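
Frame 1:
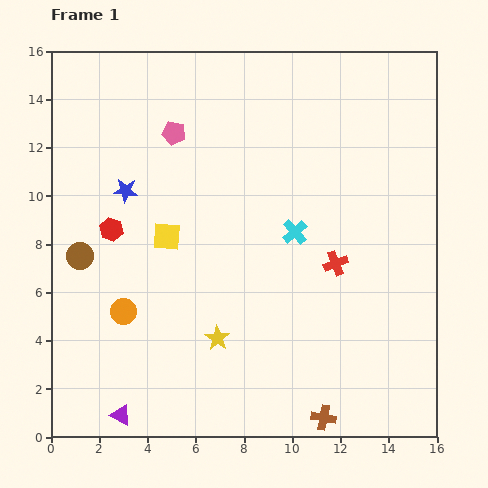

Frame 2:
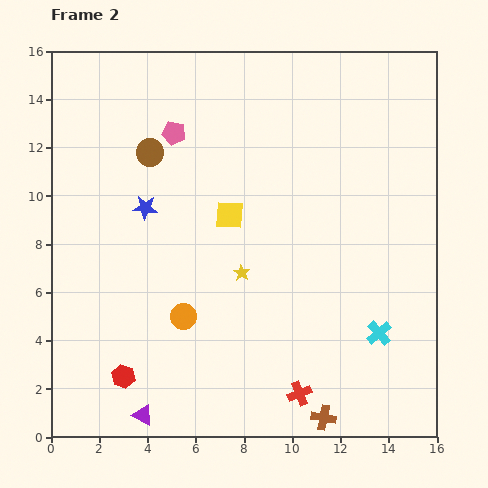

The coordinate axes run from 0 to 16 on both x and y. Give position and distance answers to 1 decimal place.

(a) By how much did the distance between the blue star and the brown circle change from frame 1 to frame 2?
-1.0

Distance in frame 1: 3.3. Distance in frame 2: 2.3.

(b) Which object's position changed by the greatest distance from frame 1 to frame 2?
the red hexagon

(moved 6.1; next 5.6)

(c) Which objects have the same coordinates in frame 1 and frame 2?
the pink pentagon, the brown cross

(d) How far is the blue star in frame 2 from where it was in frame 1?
1.1

The blue star moved from (3.1, 10.2) to (3.9, 9.5), a distance of √(0.8² + 0.7²) ≈ 1.1.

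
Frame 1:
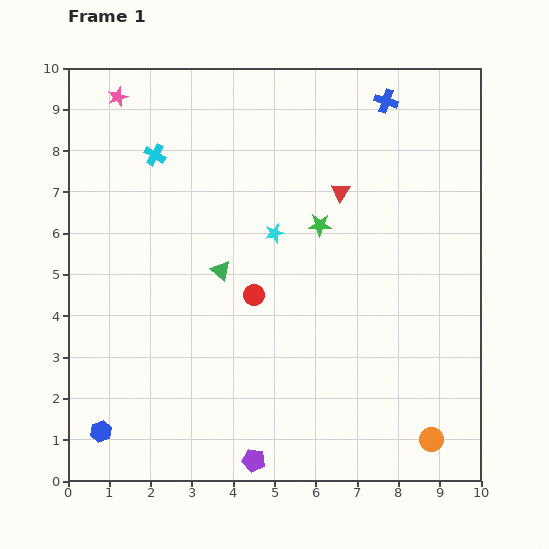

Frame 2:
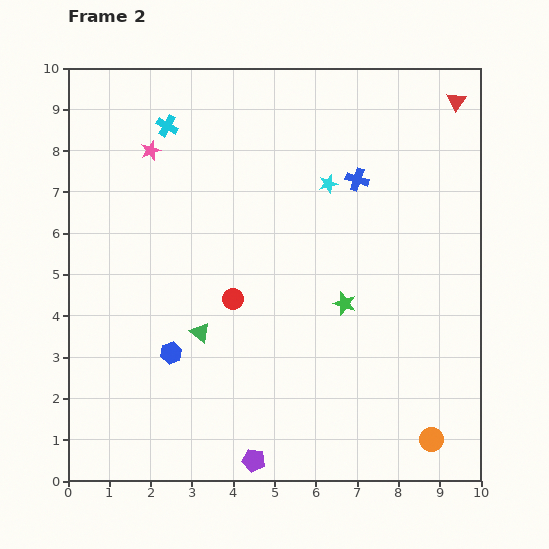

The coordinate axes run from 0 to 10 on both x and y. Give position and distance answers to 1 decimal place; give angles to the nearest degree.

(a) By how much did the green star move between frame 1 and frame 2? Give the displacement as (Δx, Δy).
(0.6, -1.9)

The green star was at (6.1, 6.2) in frame 1 and (6.7, 4.3) in frame 2.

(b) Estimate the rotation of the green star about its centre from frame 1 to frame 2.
17° clockwise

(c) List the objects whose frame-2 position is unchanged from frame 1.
the purple pentagon, the orange circle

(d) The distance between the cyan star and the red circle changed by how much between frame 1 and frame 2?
+2.0

Distance in frame 1: 1.6. Distance in frame 2: 3.6.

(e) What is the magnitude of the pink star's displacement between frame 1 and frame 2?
1.5

The pink star moved from (1.2, 9.3) to (2.0, 8.0), a distance of √(0.8² + 1.3²) ≈ 1.5.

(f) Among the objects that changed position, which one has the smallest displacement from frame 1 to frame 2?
the red circle

(moved 0.5)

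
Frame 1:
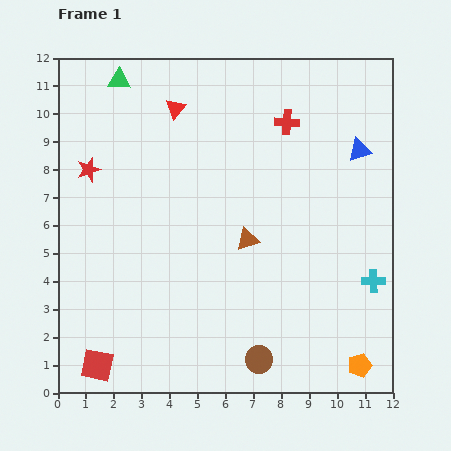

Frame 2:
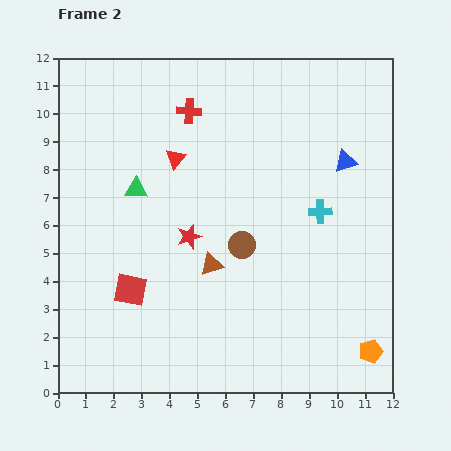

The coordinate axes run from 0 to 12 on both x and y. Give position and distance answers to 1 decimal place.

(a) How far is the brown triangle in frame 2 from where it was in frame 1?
1.6

The brown triangle moved from (6.8, 5.5) to (5.5, 4.6), a distance of √(1.3² + 0.9²) ≈ 1.6.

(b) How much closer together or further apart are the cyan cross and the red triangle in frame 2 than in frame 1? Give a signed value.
-3.9

Distance in frame 1: 9.4. Distance in frame 2: 5.5.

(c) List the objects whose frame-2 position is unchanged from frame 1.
none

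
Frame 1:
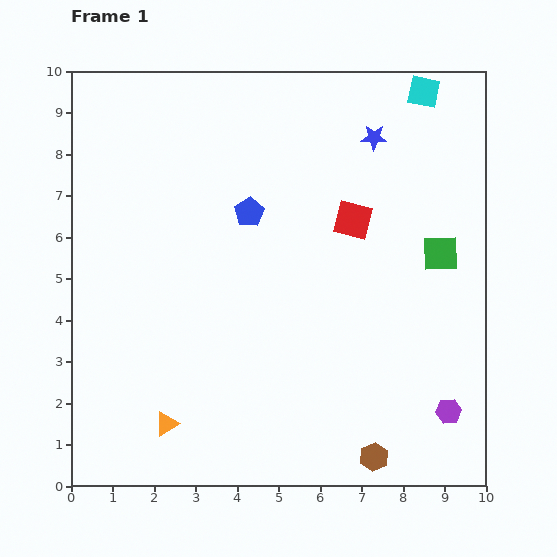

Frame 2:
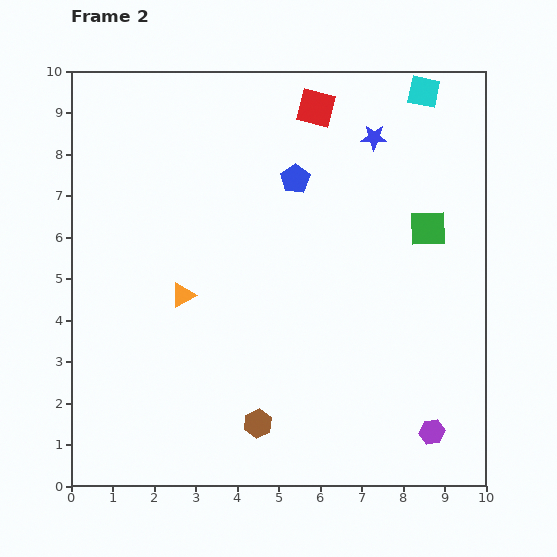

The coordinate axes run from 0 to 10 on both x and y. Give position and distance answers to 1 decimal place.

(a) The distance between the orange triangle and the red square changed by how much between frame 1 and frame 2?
-1.2

Distance in frame 1: 6.7. Distance in frame 2: 5.5.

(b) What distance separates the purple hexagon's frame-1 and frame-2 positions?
0.6

The purple hexagon moved from (9.1, 1.8) to (8.7, 1.3), a distance of √(0.4² + 0.5²) ≈ 0.6.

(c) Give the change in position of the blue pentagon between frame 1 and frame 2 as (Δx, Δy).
(1.1, 0.8)

The blue pentagon was at (4.3, 6.6) in frame 1 and (5.4, 7.4) in frame 2.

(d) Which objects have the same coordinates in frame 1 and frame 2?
the cyan square, the blue star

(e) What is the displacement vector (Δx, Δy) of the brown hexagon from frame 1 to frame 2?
(-2.8, 0.8)

The brown hexagon was at (7.3, 0.7) in frame 1 and (4.5, 1.5) in frame 2.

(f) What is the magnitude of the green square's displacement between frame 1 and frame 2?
0.7

The green square moved from (8.9, 5.6) to (8.6, 6.2), a distance of √(0.3² + 0.6²) ≈ 0.7.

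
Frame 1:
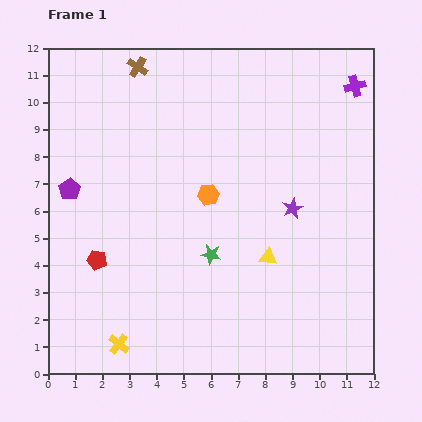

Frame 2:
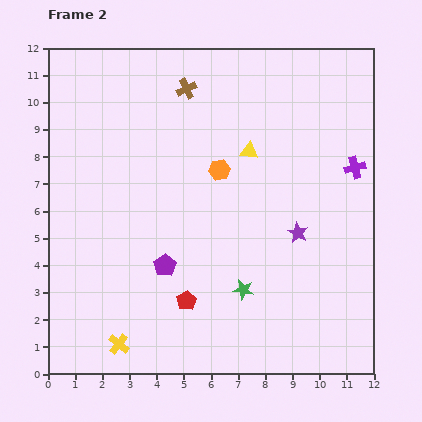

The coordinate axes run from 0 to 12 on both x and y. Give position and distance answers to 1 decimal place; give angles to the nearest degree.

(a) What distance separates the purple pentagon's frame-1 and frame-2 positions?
4.5

The purple pentagon moved from (0.8, 6.8) to (4.3, 4.0), a distance of √(3.5² + 2.8²) ≈ 4.5.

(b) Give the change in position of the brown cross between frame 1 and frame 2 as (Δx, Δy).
(1.8, -0.8)

The brown cross was at (3.3, 11.3) in frame 1 and (5.1, 10.5) in frame 2.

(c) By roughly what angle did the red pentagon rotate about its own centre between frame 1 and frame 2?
27° clockwise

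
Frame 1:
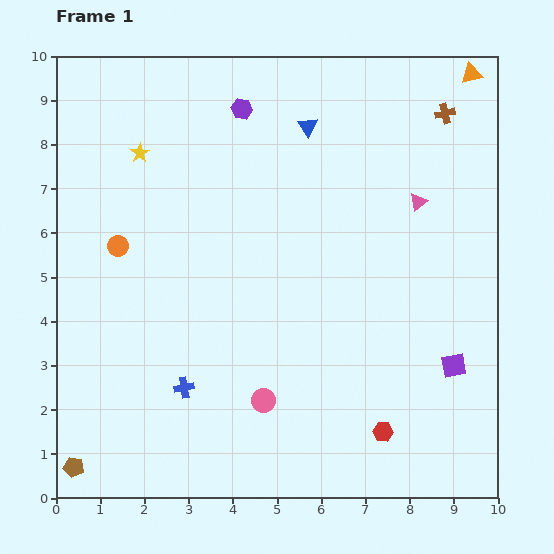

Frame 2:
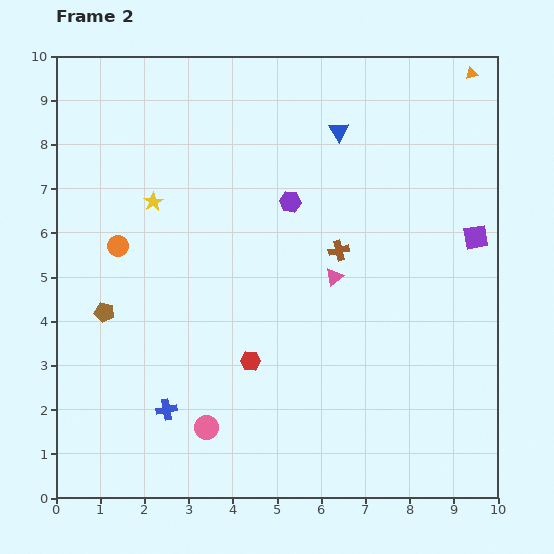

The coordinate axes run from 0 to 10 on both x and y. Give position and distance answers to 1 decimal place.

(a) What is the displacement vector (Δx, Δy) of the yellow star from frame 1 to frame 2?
(0.3, -1.1)

The yellow star was at (1.9, 7.8) in frame 1 and (2.2, 6.7) in frame 2.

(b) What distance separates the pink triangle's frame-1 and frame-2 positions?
2.5

The pink triangle moved from (8.2, 6.7) to (6.3, 5.0), a distance of √(1.9² + 1.7²) ≈ 2.5.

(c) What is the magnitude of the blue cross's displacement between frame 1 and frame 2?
0.6

The blue cross moved from (2.9, 2.5) to (2.5, 2.0), a distance of √(0.4² + 0.5²) ≈ 0.6.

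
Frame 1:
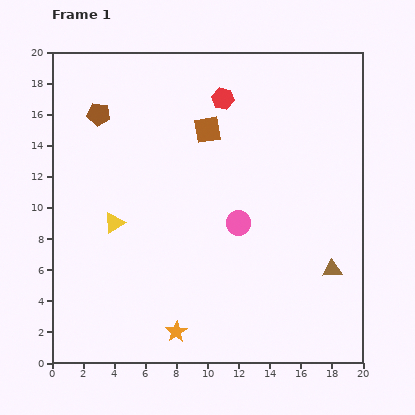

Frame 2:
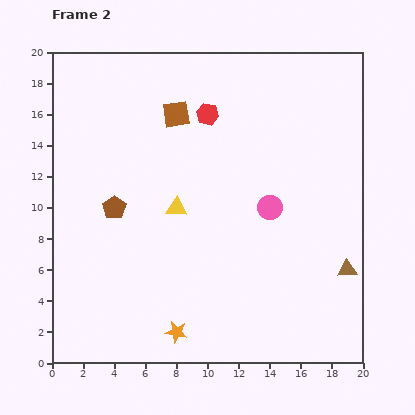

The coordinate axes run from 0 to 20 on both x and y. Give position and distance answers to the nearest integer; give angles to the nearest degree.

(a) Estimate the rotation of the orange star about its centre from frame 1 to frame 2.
30° counter-clockwise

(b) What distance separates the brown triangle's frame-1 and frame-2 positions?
1

The brown triangle moved from (18, 6) to (19, 6), a distance of √(1² + 0²) ≈ 1.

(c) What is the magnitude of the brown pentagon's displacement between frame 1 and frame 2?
6

The brown pentagon moved from (3, 16) to (4, 10), a distance of √(1² + 6²) ≈ 6.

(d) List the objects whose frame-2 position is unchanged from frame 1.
the orange star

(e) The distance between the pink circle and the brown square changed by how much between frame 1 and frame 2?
+2

Distance in frame 1: 6. Distance in frame 2: 8.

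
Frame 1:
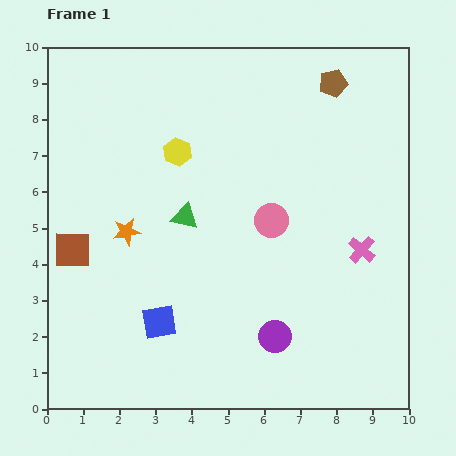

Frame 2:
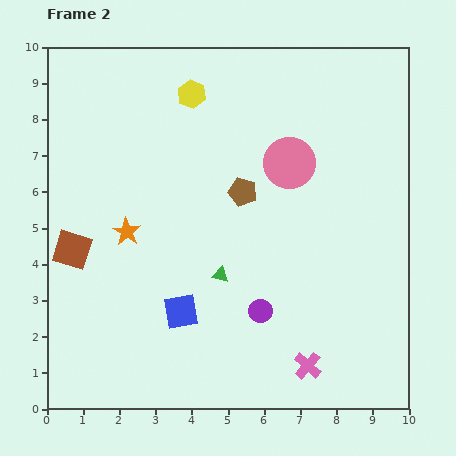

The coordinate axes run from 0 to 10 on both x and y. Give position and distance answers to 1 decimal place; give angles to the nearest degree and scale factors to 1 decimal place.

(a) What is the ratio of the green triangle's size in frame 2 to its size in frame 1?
0.6×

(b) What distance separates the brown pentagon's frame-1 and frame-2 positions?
3.9

The brown pentagon moved from (7.9, 9.0) to (5.4, 6.0), a distance of √(2.5² + 3.0²) ≈ 3.9.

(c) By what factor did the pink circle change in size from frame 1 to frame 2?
1.5×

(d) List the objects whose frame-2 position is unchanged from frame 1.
the orange star, the brown square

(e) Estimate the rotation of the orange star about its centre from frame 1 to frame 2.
31° counter-clockwise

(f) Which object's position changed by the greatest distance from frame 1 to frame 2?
the brown pentagon

(moved 3.9; next 3.5)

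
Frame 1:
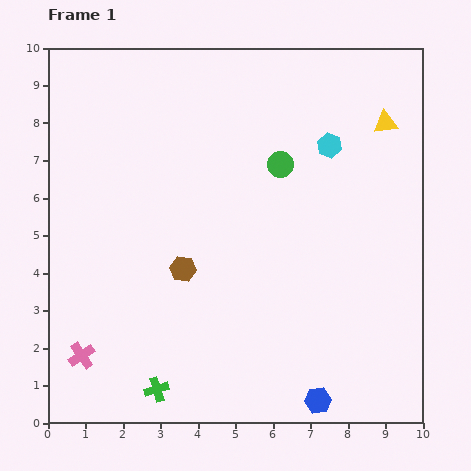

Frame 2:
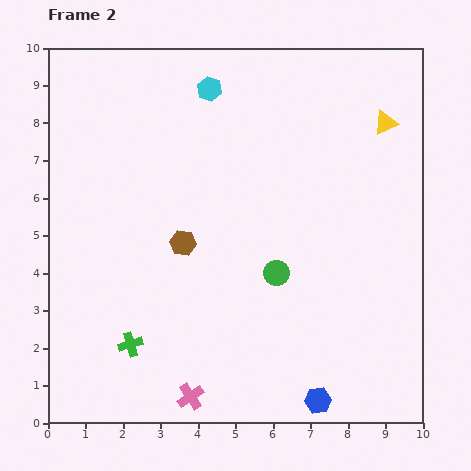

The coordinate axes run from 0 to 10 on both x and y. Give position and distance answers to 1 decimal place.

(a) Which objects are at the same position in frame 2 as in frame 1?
the yellow triangle, the blue hexagon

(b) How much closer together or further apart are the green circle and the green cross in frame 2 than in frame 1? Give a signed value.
-2.5

Distance in frame 1: 6.8. Distance in frame 2: 4.3.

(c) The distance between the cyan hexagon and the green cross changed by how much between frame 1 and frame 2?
-0.9

Distance in frame 1: 8.0. Distance in frame 2: 7.1.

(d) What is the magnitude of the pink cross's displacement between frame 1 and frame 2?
3.1

The pink cross moved from (0.9, 1.8) to (3.8, 0.7), a distance of √(2.9² + 1.1²) ≈ 3.1.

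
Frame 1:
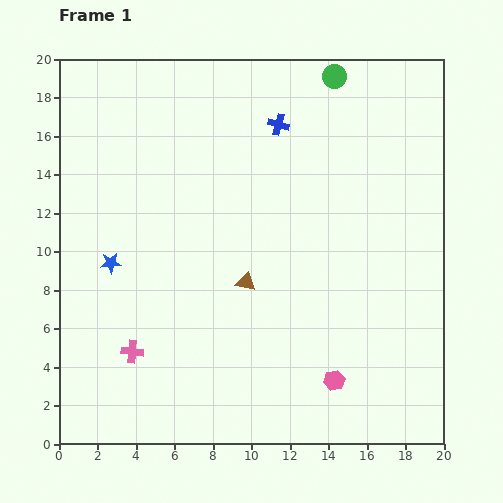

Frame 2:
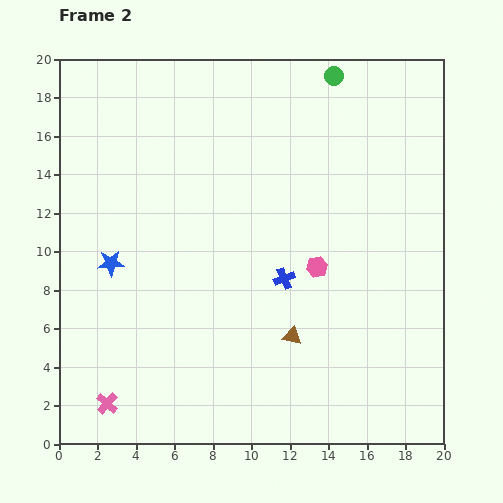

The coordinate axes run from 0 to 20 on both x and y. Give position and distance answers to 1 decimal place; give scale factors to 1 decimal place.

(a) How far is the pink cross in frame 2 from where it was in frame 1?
3.0

The pink cross moved from (3.8, 4.8) to (2.5, 2.1), a distance of √(1.3² + 2.7²) ≈ 3.0.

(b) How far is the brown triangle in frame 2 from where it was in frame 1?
3.7

The brown triangle moved from (9.7, 8.4) to (12.1, 5.6), a distance of √(2.4² + 2.8²) ≈ 3.7.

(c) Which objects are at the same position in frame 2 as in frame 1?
the green circle, the blue star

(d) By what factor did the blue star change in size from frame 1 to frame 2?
1.3×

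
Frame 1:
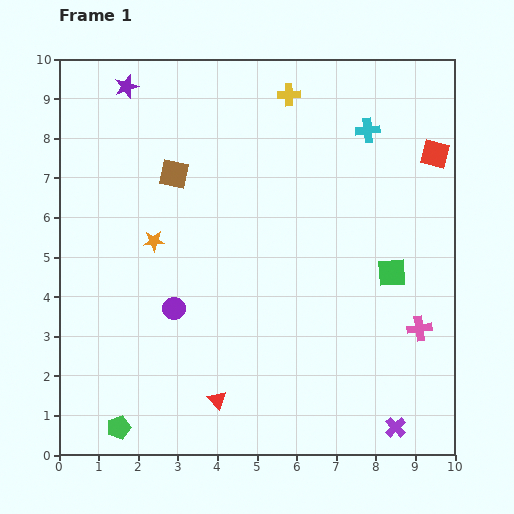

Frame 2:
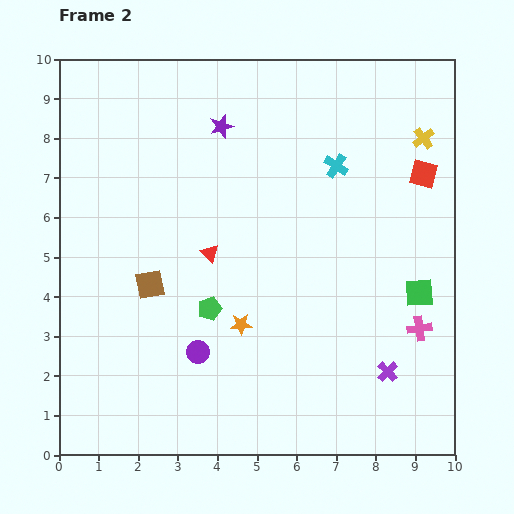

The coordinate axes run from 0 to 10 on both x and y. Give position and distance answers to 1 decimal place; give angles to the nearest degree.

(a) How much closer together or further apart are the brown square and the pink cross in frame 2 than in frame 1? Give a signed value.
-0.4

Distance in frame 1: 7.3. Distance in frame 2: 6.9.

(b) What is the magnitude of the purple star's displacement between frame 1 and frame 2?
2.6

The purple star moved from (1.7, 9.3) to (4.1, 8.3), a distance of √(2.4² + 1.0²) ≈ 2.6.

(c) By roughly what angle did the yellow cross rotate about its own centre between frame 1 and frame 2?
36° counter-clockwise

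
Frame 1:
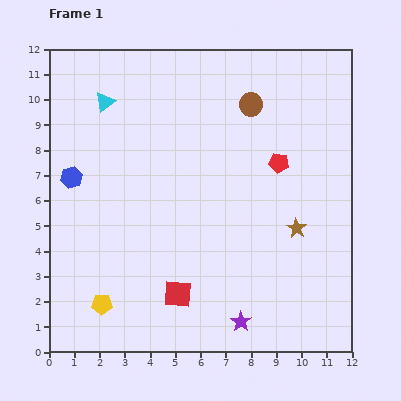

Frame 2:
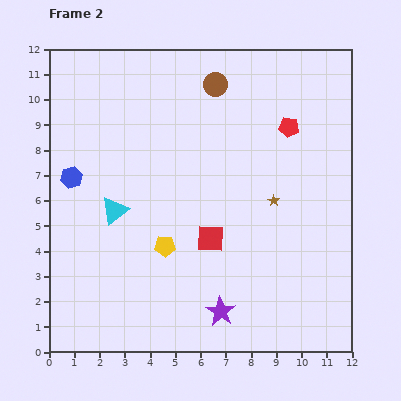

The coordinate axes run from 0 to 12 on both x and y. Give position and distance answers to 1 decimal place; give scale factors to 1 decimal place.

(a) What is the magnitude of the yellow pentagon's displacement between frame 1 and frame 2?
3.4

The yellow pentagon moved from (2.1, 1.9) to (4.6, 4.2), a distance of √(2.5² + 2.3²) ≈ 3.4.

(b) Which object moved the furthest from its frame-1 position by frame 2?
the cyan triangle

(moved 4.3; next 3.4)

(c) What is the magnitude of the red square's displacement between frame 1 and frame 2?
2.6

The red square moved from (5.1, 2.3) to (6.4, 4.5), a distance of √(1.3² + 2.2²) ≈ 2.6.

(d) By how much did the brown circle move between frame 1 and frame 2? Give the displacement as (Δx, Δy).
(-1.4, 0.8)

The brown circle was at (8.0, 9.8) in frame 1 and (6.6, 10.6) in frame 2.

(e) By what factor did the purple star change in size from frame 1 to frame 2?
1.5×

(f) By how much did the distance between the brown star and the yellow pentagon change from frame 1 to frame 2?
-3.6

Distance in frame 1: 8.3. Distance in frame 2: 4.7.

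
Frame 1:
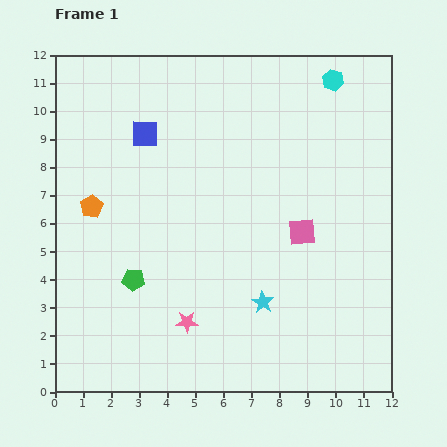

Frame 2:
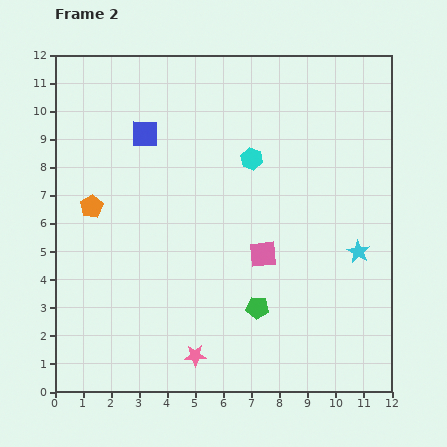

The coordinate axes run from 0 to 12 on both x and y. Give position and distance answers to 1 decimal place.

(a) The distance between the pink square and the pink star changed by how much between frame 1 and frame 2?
-0.9

Distance in frame 1: 5.2. Distance in frame 2: 4.3.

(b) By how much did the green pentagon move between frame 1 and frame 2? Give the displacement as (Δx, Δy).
(4.4, -1.0)

The green pentagon was at (2.8, 4.0) in frame 1 and (7.2, 3.0) in frame 2.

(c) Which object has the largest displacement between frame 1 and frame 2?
the green pentagon

(moved 4.5; next 4.0)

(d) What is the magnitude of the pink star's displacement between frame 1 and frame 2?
1.2

The pink star moved from (4.7, 2.5) to (5.0, 1.3), a distance of √(0.3² + 1.2²) ≈ 1.2.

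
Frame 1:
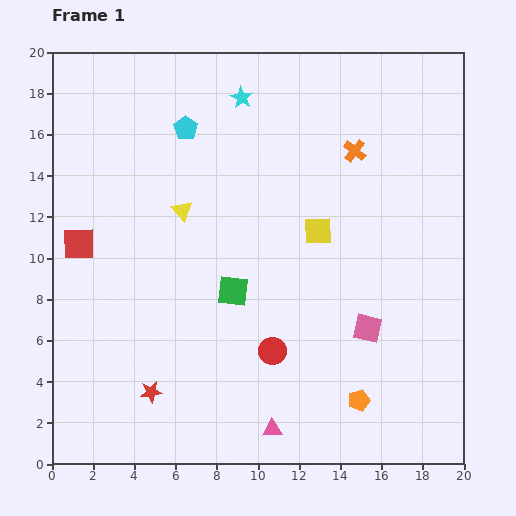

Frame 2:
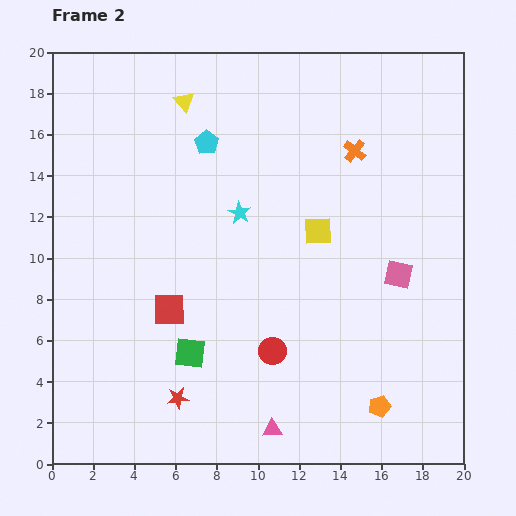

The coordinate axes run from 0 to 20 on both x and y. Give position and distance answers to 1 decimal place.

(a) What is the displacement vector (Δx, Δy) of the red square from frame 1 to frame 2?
(4.4, -3.2)

The red square was at (1.3, 10.7) in frame 1 and (5.7, 7.5) in frame 2.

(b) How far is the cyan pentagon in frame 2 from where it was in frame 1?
1.2

The cyan pentagon moved from (6.5, 16.3) to (7.5, 15.6), a distance of √(1.0² + 0.7²) ≈ 1.2.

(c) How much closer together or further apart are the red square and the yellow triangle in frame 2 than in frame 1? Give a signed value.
+4.9

Distance in frame 1: 5.2. Distance in frame 2: 10.1.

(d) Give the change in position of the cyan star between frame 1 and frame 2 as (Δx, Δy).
(-0.1, -5.6)

The cyan star was at (9.2, 17.8) in frame 1 and (9.1, 12.2) in frame 2.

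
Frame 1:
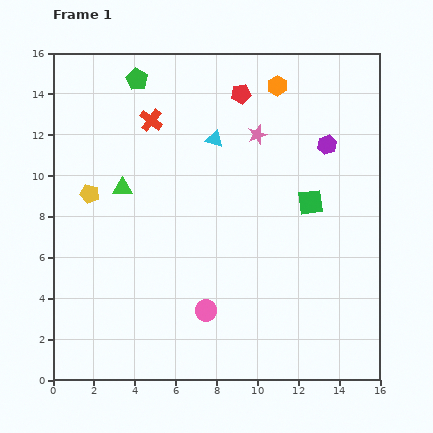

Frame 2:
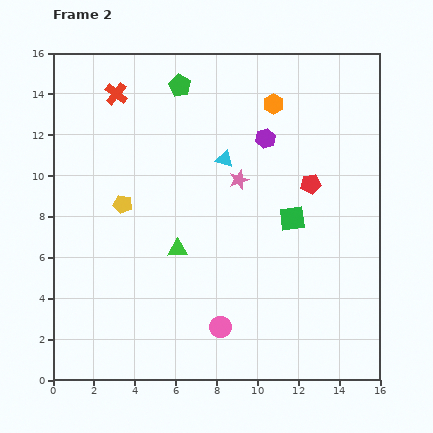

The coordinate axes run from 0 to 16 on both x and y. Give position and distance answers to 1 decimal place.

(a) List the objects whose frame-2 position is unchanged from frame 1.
none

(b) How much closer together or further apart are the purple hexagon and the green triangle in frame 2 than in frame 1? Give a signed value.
-3.3

Distance in frame 1: 10.2. Distance in frame 2: 6.9.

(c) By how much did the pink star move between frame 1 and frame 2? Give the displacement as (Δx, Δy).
(-0.9, -2.2)

The pink star was at (10.0, 12.0) in frame 1 and (9.1, 9.8) in frame 2.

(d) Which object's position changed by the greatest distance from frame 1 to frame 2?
the red pentagon

(moved 5.6; next 4.0)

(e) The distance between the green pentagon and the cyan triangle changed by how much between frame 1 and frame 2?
-0.6

Distance in frame 1: 4.8. Distance in frame 2: 4.2.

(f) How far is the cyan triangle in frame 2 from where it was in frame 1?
1.1

The cyan triangle moved from (7.9, 11.8) to (8.4, 10.8), a distance of √(0.5² + 1.0²) ≈ 1.1.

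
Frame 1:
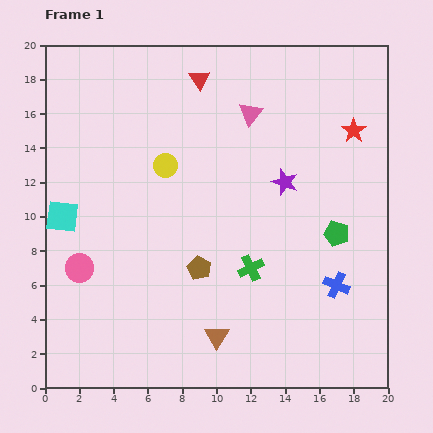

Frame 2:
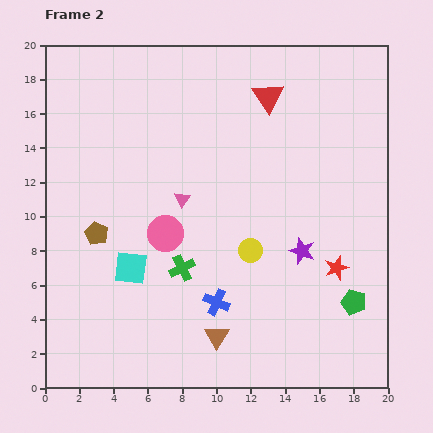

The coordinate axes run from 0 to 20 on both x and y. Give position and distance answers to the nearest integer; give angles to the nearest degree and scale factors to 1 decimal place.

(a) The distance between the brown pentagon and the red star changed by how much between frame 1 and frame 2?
+2

Distance in frame 1: 12. Distance in frame 2: 14.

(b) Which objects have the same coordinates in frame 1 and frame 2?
the brown triangle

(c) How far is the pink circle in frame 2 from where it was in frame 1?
5

The pink circle moved from (2, 7) to (7, 9), a distance of √(5² + 2²) ≈ 5.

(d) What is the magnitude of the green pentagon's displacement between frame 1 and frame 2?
4

The green pentagon moved from (17, 9) to (18, 5), a distance of √(1² + 4²) ≈ 4.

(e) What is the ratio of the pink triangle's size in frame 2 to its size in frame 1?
0.6×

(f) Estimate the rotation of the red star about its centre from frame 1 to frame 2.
17° clockwise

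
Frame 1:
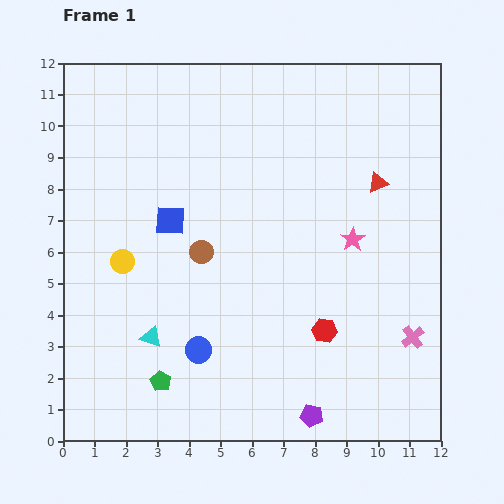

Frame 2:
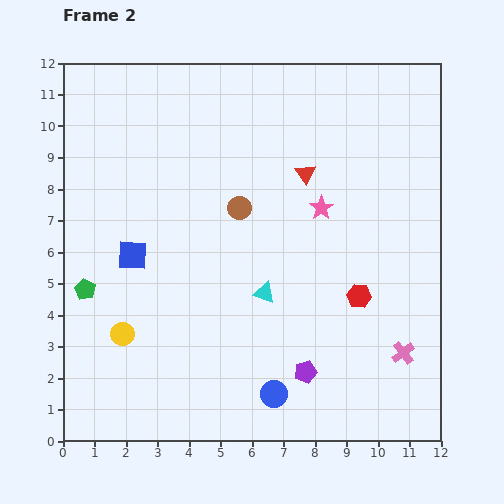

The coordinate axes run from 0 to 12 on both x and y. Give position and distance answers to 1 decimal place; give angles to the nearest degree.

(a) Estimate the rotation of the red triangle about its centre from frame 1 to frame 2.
43° counter-clockwise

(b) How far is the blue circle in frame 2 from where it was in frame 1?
2.8

The blue circle moved from (4.3, 2.9) to (6.7, 1.5), a distance of √(2.4² + 1.4²) ≈ 2.8.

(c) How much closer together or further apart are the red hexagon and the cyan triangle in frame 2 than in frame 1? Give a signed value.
-2.5

Distance in frame 1: 5.5. Distance in frame 2: 3.0.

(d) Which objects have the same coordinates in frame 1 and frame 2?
none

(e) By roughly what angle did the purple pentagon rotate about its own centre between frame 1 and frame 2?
26° counter-clockwise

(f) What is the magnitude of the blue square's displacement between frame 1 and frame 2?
1.6

The blue square moved from (3.4, 7.0) to (2.2, 5.9), a distance of √(1.2² + 1.1²) ≈ 1.6.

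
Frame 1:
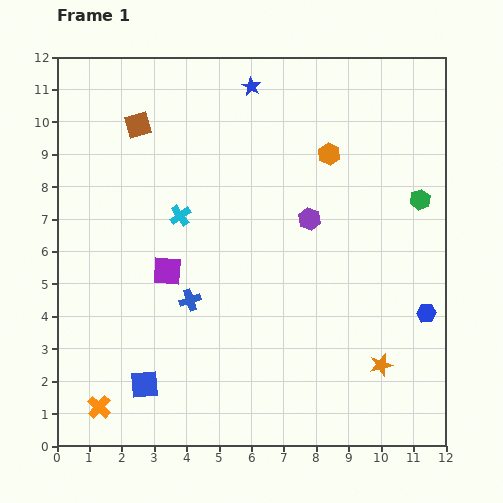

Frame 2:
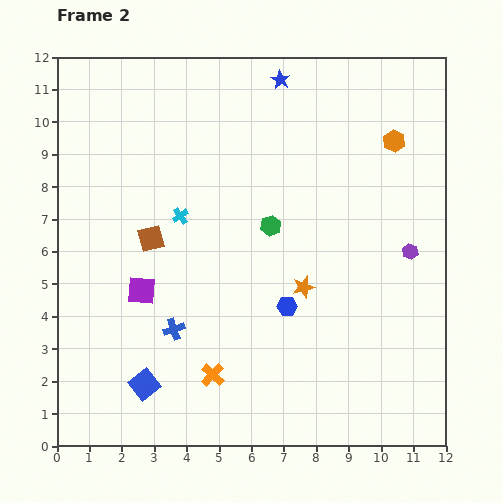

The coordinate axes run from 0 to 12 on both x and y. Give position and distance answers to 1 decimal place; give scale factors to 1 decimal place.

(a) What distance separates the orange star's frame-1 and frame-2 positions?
3.4

The orange star moved from (10.0, 2.5) to (7.6, 4.9), a distance of √(2.4² + 2.4²) ≈ 3.4.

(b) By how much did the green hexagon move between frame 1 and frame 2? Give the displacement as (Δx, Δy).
(-4.6, -0.8)

The green hexagon was at (11.2, 7.6) in frame 1 and (6.6, 6.8) in frame 2.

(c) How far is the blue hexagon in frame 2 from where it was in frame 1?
4.3

The blue hexagon moved from (11.4, 4.1) to (7.1, 4.3), a distance of √(4.3² + 0.2²) ≈ 4.3.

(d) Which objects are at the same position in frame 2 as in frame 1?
the cyan cross, the blue square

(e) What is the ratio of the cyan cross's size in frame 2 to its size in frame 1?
0.8×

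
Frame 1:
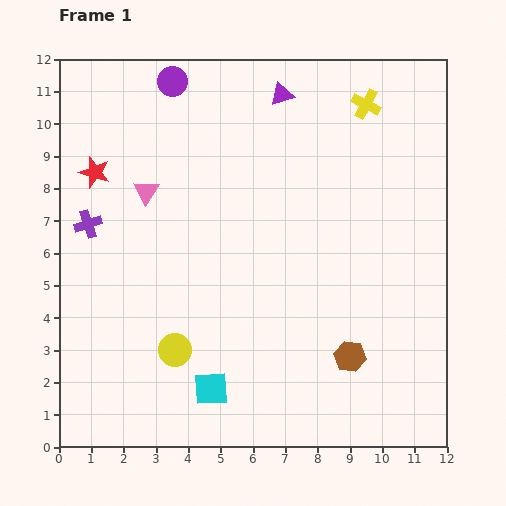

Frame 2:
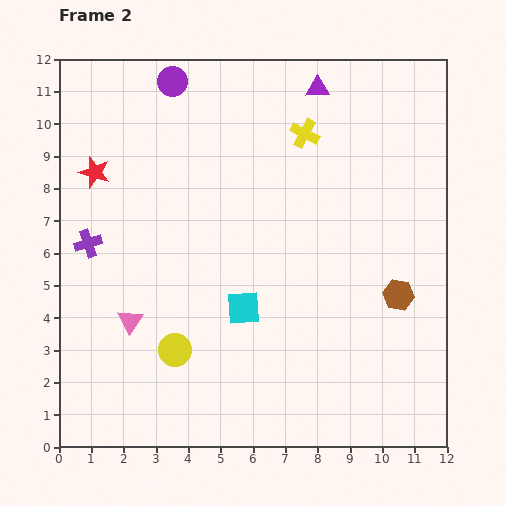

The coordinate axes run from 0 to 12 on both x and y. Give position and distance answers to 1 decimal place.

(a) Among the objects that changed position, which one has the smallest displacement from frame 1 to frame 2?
the purple cross

(moved 0.6)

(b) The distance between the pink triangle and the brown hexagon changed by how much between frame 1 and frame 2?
+0.2

Distance in frame 1: 8.1. Distance in frame 2: 8.3.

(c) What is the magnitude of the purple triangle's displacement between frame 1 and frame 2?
1.1

The purple triangle moved from (6.9, 10.9) to (8.0, 11.1), a distance of √(1.1² + 0.2²) ≈ 1.1.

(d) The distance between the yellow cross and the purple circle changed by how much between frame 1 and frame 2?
-1.6

Distance in frame 1: 6.0. Distance in frame 2: 4.4.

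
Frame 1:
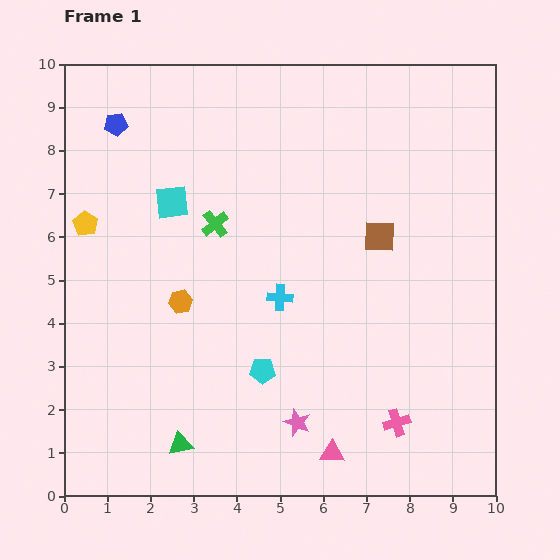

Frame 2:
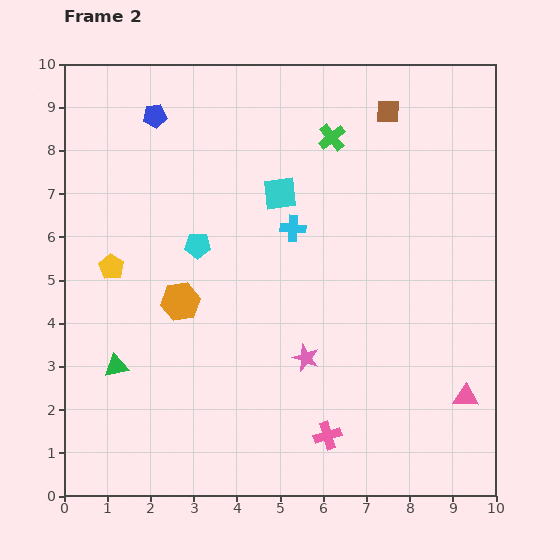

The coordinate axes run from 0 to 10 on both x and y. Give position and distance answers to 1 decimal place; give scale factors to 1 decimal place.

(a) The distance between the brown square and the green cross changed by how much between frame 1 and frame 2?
-2.4

Distance in frame 1: 3.8. Distance in frame 2: 1.4.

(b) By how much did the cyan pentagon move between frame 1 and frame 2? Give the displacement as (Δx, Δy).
(-1.5, 2.9)

The cyan pentagon was at (4.6, 2.9) in frame 1 and (3.1, 5.8) in frame 2.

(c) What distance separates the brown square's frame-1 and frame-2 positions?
2.9

The brown square moved from (7.3, 6.0) to (7.5, 8.9), a distance of √(0.2² + 2.9²) ≈ 2.9.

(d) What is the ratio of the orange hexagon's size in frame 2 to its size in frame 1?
1.7×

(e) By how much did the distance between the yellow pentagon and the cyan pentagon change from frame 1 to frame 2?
-3.2

Distance in frame 1: 5.3. Distance in frame 2: 2.1.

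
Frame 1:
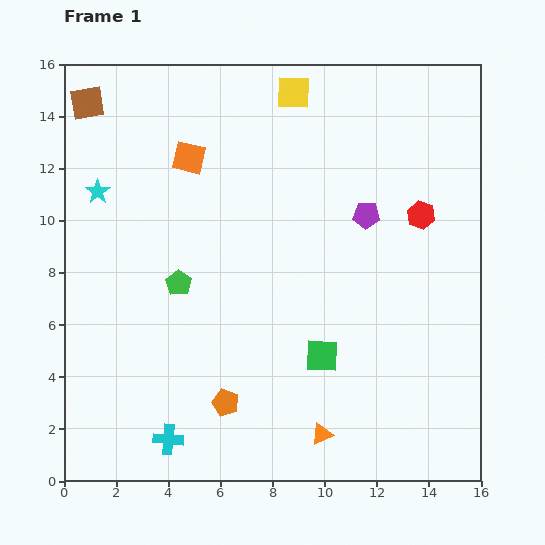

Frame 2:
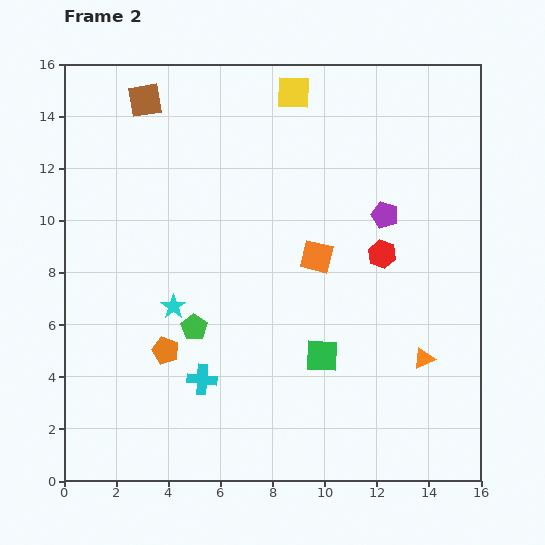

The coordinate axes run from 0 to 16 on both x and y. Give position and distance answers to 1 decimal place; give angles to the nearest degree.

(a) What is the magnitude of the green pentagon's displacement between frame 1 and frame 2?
1.8

The green pentagon moved from (4.4, 7.6) to (5.0, 5.9), a distance of √(0.6² + 1.7²) ≈ 1.8.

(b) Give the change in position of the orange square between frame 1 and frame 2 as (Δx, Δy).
(4.9, -3.8)

The orange square was at (4.8, 12.4) in frame 1 and (9.7, 8.6) in frame 2.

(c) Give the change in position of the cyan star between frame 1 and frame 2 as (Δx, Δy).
(2.9, -4.4)

The cyan star was at (1.3, 11.1) in frame 1 and (4.2, 6.7) in frame 2.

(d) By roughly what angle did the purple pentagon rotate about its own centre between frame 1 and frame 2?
17° clockwise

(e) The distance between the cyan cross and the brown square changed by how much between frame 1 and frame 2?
-2.4

Distance in frame 1: 13.3. Distance in frame 2: 10.9.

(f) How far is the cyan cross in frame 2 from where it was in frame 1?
2.6

The cyan cross moved from (4.0, 1.6) to (5.3, 3.9), a distance of √(1.3² + 2.3²) ≈ 2.6.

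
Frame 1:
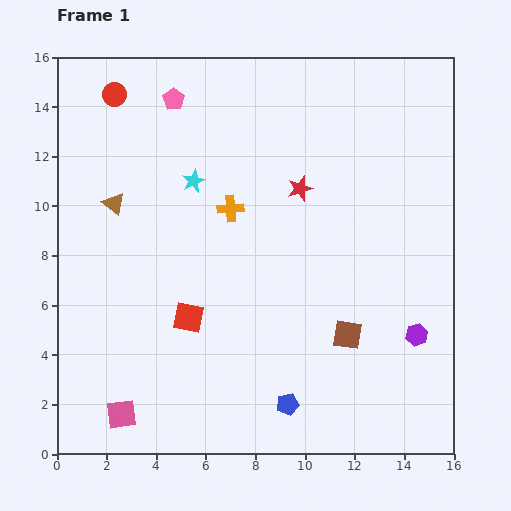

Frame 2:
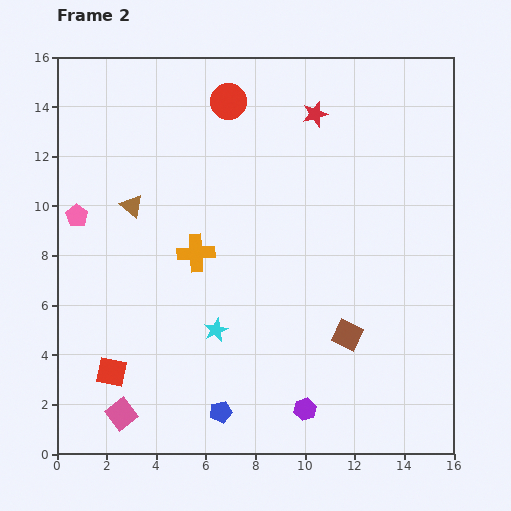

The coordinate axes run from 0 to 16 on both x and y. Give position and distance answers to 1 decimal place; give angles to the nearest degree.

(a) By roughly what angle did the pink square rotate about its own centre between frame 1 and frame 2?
29° counter-clockwise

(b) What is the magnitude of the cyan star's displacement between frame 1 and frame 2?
6.1

The cyan star moved from (5.5, 11.0) to (6.4, 5.0), a distance of √(0.9² + 6.0²) ≈ 6.1.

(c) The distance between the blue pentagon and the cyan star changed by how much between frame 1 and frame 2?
-6.5

Distance in frame 1: 9.8. Distance in frame 2: 3.3.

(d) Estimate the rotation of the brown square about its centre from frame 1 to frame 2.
17° clockwise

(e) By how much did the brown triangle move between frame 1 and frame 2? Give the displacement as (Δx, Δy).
(0.7, -0.1)

The brown triangle was at (2.3, 10.1) in frame 1 and (3.0, 10.0) in frame 2.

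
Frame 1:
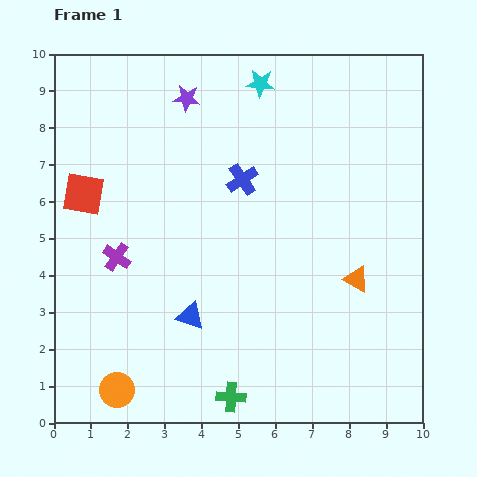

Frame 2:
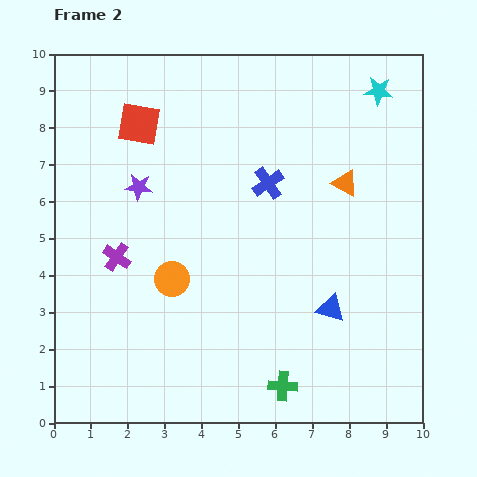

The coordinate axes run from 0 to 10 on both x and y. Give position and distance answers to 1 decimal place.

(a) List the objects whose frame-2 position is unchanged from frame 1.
the purple cross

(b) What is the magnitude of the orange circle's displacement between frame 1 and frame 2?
3.4

The orange circle moved from (1.7, 0.9) to (3.2, 3.9), a distance of √(1.5² + 3.0²) ≈ 3.4.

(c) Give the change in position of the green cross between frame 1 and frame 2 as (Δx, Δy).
(1.4, 0.3)

The green cross was at (4.8, 0.7) in frame 1 and (6.2, 1.0) in frame 2.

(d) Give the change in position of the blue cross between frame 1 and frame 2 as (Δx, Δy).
(0.7, -0.1)

The blue cross was at (5.1, 6.6) in frame 1 and (5.8, 6.5) in frame 2.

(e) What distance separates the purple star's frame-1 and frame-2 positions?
2.7

The purple star moved from (3.6, 8.8) to (2.3, 6.4), a distance of √(1.3² + 2.4²) ≈ 2.7.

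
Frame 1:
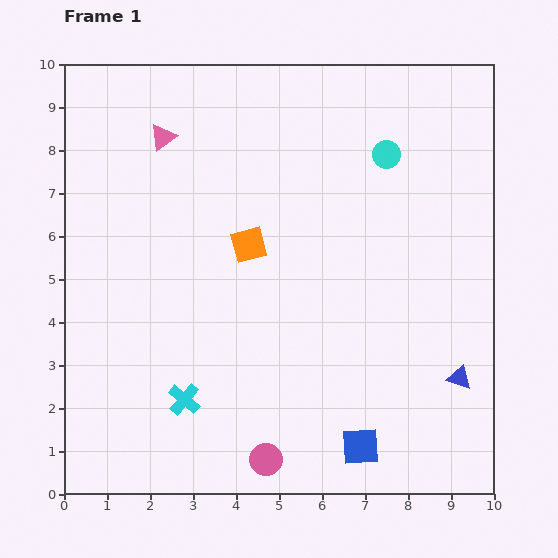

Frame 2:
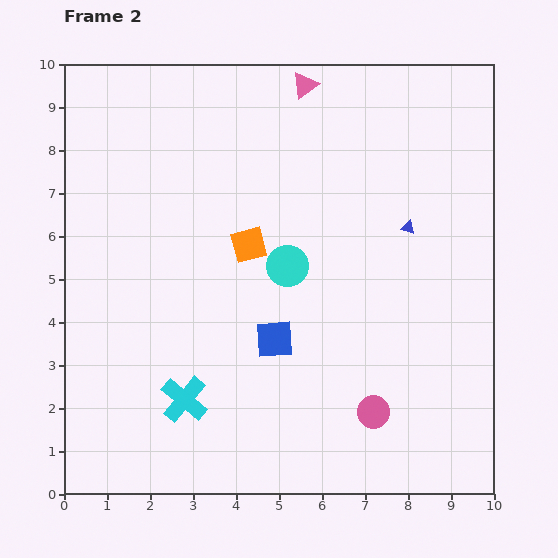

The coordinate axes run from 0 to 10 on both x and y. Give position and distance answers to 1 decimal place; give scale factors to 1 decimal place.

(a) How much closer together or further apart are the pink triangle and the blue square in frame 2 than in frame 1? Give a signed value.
-2.6

Distance in frame 1: 8.5. Distance in frame 2: 5.9.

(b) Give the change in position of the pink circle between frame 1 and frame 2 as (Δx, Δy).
(2.5, 1.1)

The pink circle was at (4.7, 0.8) in frame 1 and (7.2, 1.9) in frame 2.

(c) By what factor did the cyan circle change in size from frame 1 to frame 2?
1.5×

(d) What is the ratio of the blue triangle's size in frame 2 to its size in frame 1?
0.6×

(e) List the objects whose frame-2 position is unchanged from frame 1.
the cyan cross, the orange square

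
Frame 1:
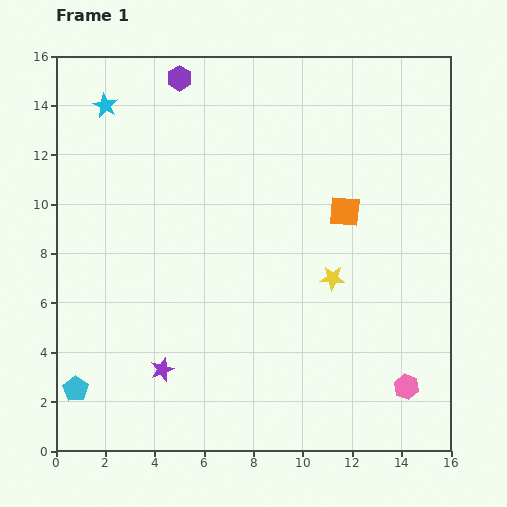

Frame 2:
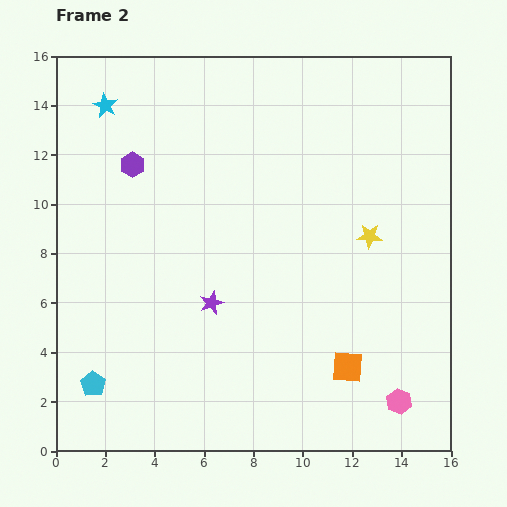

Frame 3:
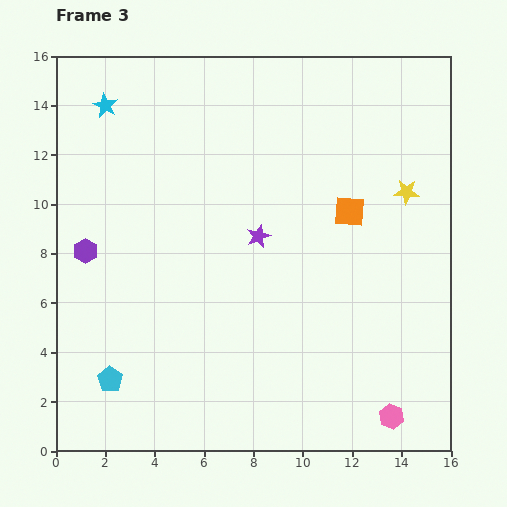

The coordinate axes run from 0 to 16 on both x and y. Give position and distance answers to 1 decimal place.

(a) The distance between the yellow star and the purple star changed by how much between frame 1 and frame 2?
-0.9

Distance in frame 1: 7.8. Distance in frame 2: 6.9.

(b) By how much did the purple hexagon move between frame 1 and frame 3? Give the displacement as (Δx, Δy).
(-3.8, -7.0)

The purple hexagon was at (5.0, 15.1) in frame 1 and (1.2, 8.1) in frame 3.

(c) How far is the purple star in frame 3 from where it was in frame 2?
3.3

The purple star moved from (6.3, 6.0) to (8.2, 8.7), a distance of √(1.9² + 2.7²) ≈ 3.3.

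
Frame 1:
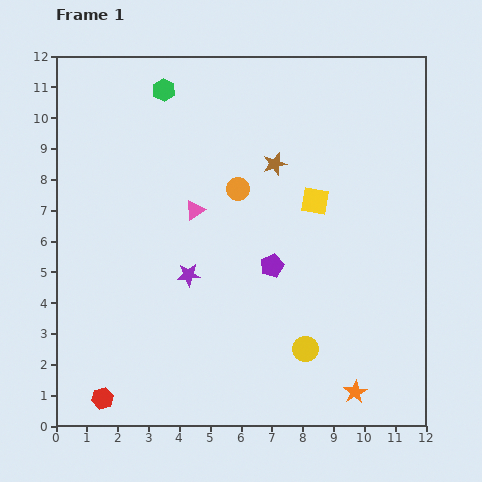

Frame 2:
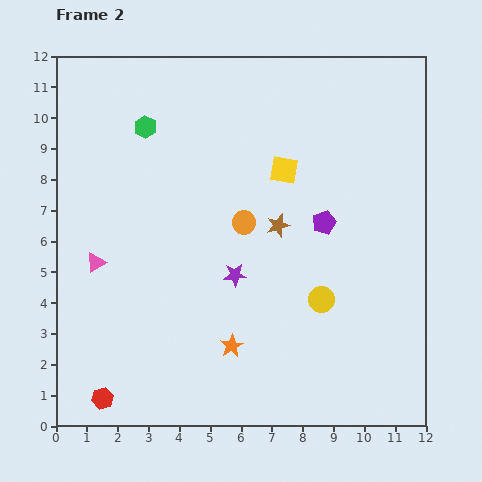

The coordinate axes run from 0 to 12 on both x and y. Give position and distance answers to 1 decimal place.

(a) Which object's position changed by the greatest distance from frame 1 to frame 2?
the orange star

(moved 4.3; next 3.6)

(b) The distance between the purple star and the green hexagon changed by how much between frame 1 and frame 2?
-0.5

Distance in frame 1: 6.1. Distance in frame 2: 5.6.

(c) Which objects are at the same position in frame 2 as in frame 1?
the red hexagon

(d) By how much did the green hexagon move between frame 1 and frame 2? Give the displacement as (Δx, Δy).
(-0.6, -1.2)

The green hexagon was at (3.5, 10.9) in frame 1 and (2.9, 9.7) in frame 2.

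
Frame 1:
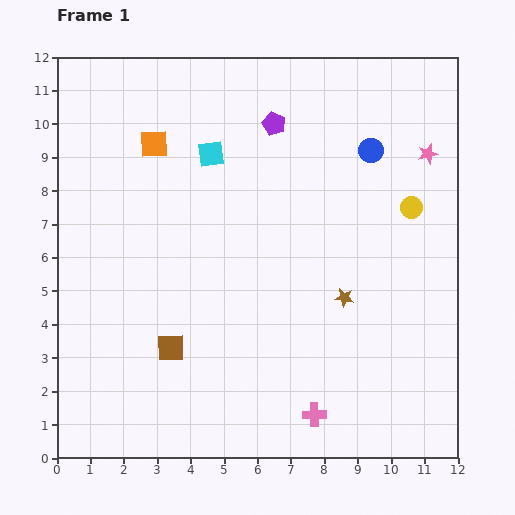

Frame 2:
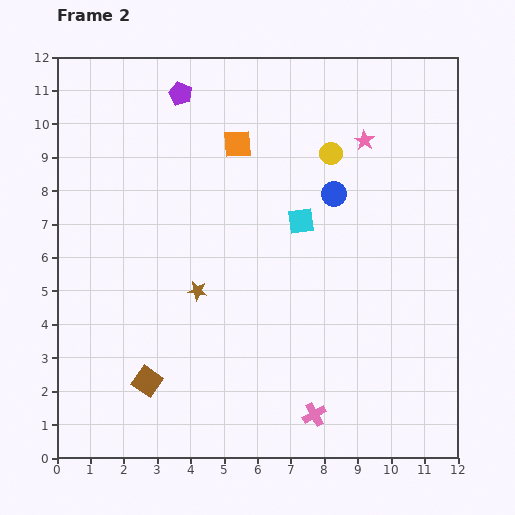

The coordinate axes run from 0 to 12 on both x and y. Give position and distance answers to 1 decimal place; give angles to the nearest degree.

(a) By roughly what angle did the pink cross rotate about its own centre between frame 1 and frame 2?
29° counter-clockwise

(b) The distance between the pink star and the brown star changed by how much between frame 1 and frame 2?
+1.7

Distance in frame 1: 5.0. Distance in frame 2: 6.7.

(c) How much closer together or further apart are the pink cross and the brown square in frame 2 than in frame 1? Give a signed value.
+0.4

Distance in frame 1: 4.7. Distance in frame 2: 5.1.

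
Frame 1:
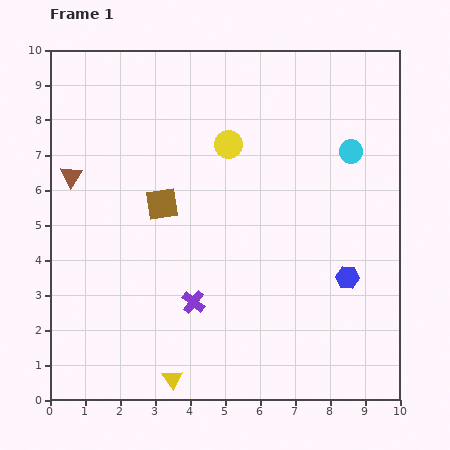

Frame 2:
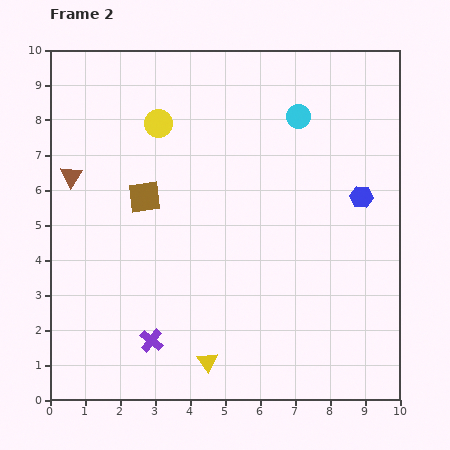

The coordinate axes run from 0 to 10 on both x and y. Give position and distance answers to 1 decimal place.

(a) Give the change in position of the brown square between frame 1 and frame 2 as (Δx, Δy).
(-0.5, 0.2)

The brown square was at (3.2, 5.6) in frame 1 and (2.7, 5.8) in frame 2.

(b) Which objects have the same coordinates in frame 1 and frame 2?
the brown triangle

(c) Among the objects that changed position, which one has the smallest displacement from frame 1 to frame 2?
the brown square

(moved 0.5)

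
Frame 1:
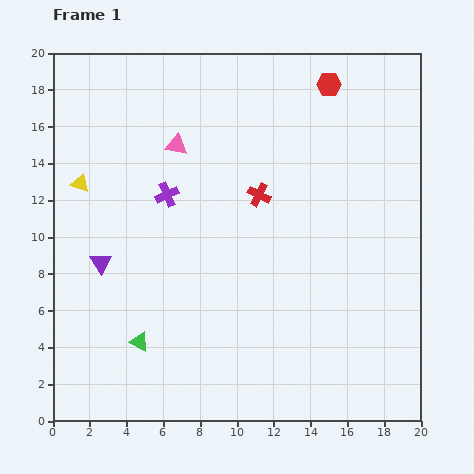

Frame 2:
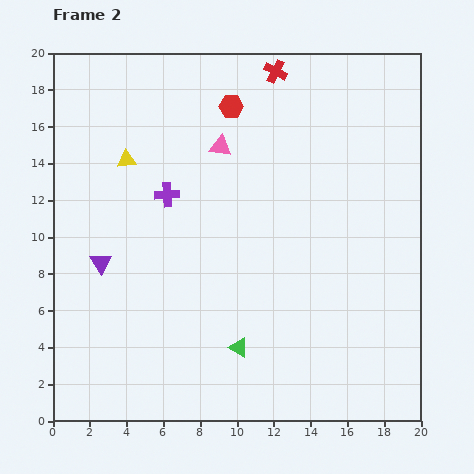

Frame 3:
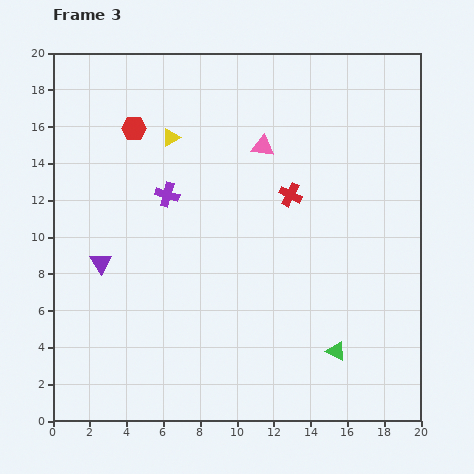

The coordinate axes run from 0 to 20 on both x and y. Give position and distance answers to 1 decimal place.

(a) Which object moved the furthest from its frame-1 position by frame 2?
the red cross

(moved 6.8; next 5.4)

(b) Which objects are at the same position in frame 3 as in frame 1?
the purple cross, the purple triangle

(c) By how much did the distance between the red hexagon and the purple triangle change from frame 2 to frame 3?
-3.6

Distance in frame 2: 11.1. Distance in frame 3: 7.5.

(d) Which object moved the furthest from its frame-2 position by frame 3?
the red cross

(moved 6.7; next 5.4)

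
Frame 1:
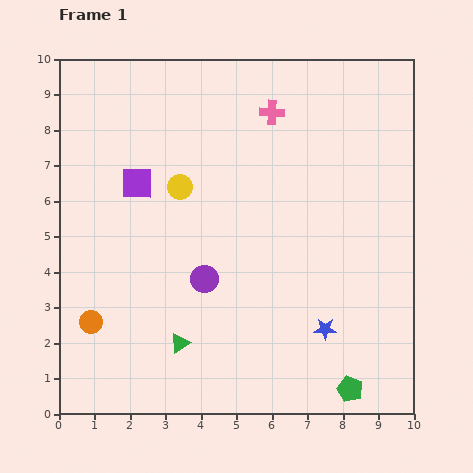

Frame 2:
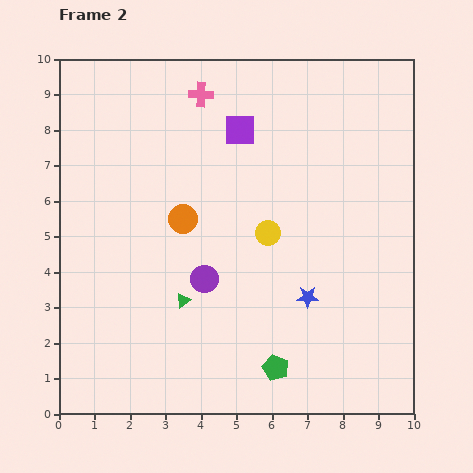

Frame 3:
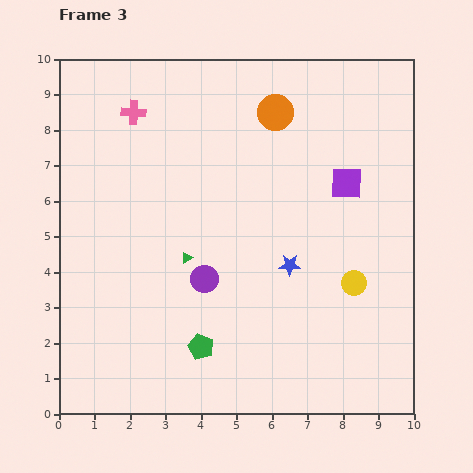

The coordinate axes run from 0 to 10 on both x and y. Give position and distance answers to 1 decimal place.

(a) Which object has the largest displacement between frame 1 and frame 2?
the orange circle

(moved 3.9; next 3.3)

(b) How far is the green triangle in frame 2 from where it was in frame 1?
1.2

The green triangle moved from (3.4, 2.0) to (3.5, 3.2), a distance of √(0.1² + 1.2²) ≈ 1.2.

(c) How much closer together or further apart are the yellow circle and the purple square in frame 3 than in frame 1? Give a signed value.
+1.6

Distance in frame 1: 1.2. Distance in frame 3: 2.8.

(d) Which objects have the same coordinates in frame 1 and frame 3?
the purple circle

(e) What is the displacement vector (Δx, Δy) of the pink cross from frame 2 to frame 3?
(-1.9, -0.5)

The pink cross was at (4.0, 9.0) in frame 2 and (2.1, 8.5) in frame 3.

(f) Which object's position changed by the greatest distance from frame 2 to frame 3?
the orange circle

(moved 4.0; next 3.4)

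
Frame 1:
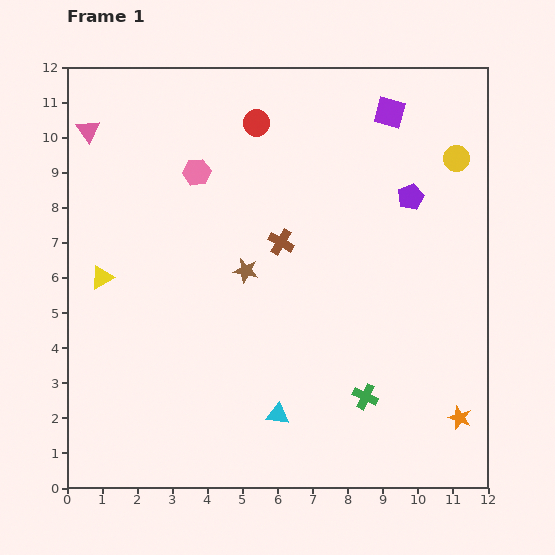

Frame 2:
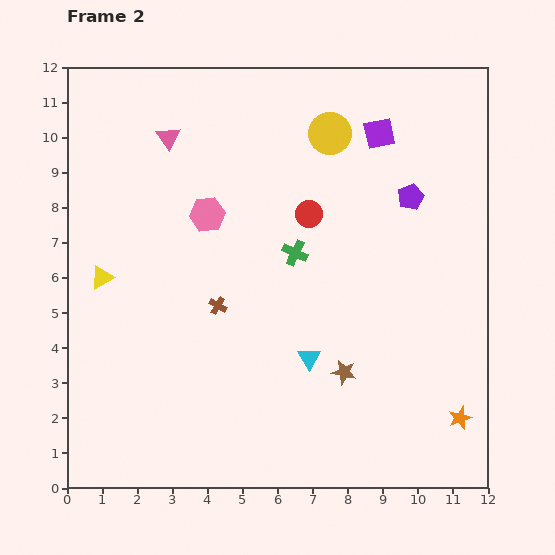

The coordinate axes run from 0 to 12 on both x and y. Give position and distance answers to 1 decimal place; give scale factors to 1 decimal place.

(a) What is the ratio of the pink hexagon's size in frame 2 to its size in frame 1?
1.3×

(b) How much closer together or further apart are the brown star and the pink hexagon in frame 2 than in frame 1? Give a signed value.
+2.9

Distance in frame 1: 3.1. Distance in frame 2: 6.0.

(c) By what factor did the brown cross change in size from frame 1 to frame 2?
0.7×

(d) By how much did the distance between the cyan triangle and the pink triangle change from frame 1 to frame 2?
-2.2

Distance in frame 1: 9.7. Distance in frame 2: 7.5.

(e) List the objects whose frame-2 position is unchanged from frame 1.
the orange star, the purple pentagon, the yellow triangle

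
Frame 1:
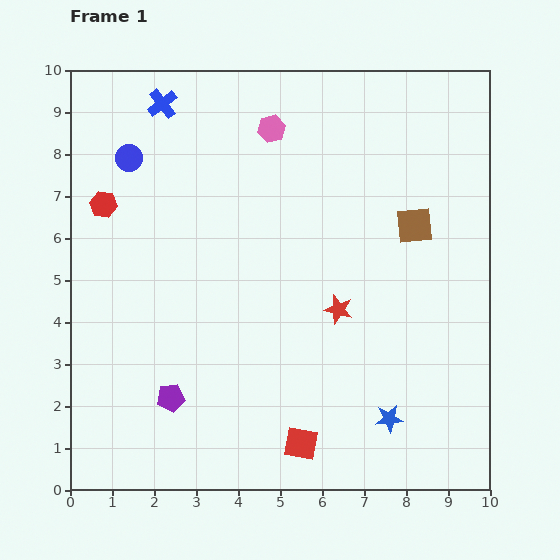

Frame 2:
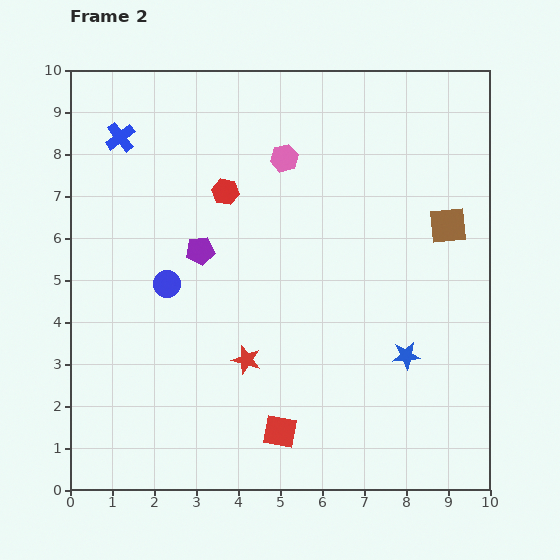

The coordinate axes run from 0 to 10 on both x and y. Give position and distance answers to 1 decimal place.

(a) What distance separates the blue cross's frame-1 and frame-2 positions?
1.3

The blue cross moved from (2.2, 9.2) to (1.2, 8.4), a distance of √(1.0² + 0.8²) ≈ 1.3.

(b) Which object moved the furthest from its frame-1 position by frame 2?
the purple pentagon

(moved 3.6; next 3.1)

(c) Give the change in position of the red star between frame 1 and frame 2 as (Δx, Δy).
(-2.2, -1.2)

The red star was at (6.4, 4.3) in frame 1 and (4.2, 3.1) in frame 2.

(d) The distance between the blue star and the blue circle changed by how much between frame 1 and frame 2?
-2.9

Distance in frame 1: 8.8. Distance in frame 2: 5.9.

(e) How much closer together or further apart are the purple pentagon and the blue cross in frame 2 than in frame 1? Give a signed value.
-3.7

Distance in frame 1: 7.0. Distance in frame 2: 3.3.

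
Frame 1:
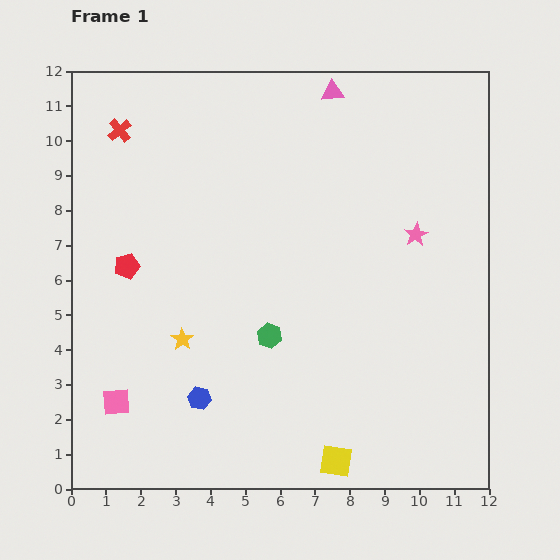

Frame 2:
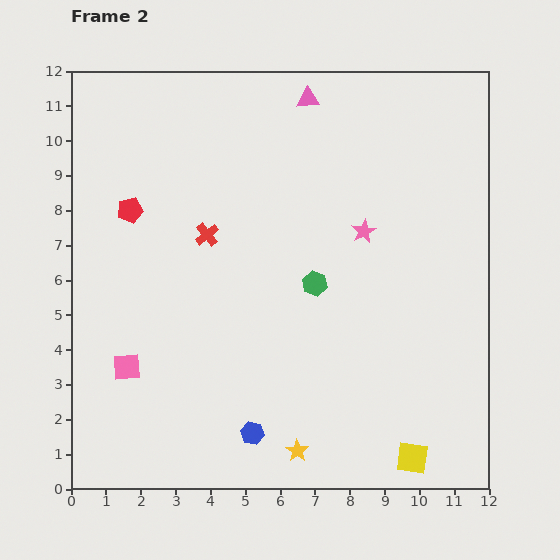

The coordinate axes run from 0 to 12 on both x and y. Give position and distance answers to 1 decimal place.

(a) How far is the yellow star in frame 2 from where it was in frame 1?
4.6

The yellow star moved from (3.2, 4.3) to (6.5, 1.1), a distance of √(3.3² + 3.2²) ≈ 4.6.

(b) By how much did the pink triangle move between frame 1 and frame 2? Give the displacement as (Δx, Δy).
(-0.7, -0.2)

The pink triangle was at (7.5, 11.4) in frame 1 and (6.8, 11.2) in frame 2.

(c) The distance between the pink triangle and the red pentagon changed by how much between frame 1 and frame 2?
-1.7

Distance in frame 1: 7.7. Distance in frame 2: 6.0.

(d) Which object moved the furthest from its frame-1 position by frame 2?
the yellow star

(moved 4.6; next 3.9)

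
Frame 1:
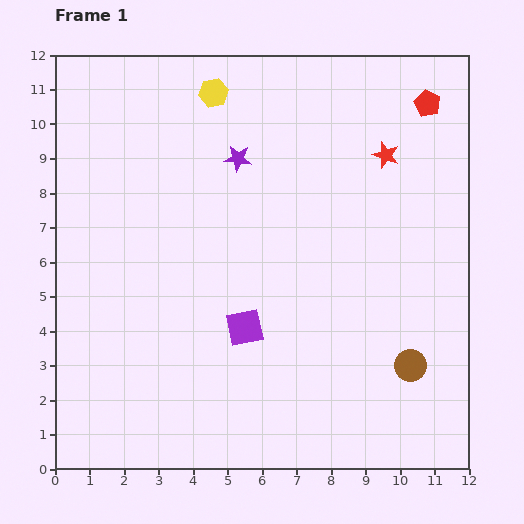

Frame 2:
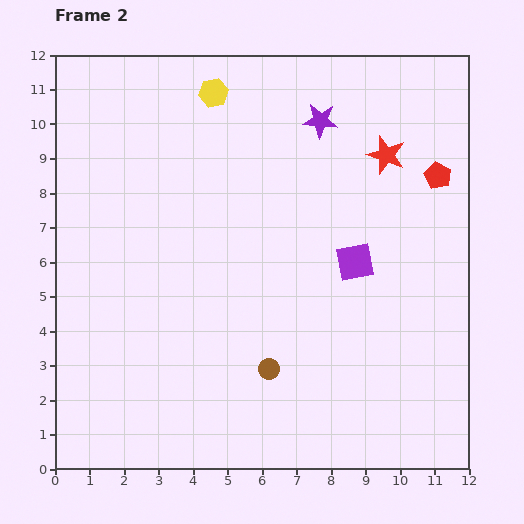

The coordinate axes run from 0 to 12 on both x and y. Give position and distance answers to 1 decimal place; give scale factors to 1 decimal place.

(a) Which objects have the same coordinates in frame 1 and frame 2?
the yellow hexagon, the red star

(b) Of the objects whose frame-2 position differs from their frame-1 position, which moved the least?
the red pentagon

(moved 2.1)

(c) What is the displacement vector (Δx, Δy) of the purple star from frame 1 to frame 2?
(2.4, 1.1)

The purple star was at (5.3, 9.0) in frame 1 and (7.7, 10.1) in frame 2.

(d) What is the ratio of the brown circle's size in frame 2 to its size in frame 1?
0.7×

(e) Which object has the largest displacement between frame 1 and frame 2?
the brown circle

(moved 4.1; next 3.7)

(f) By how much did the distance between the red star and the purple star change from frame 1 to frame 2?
-2.2

Distance in frame 1: 4.3. Distance in frame 2: 2.1.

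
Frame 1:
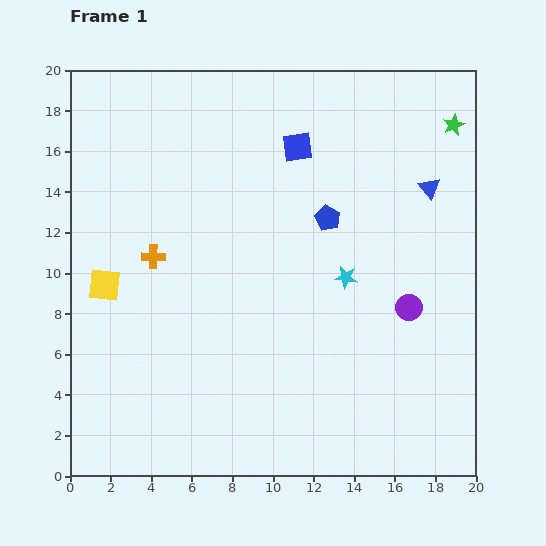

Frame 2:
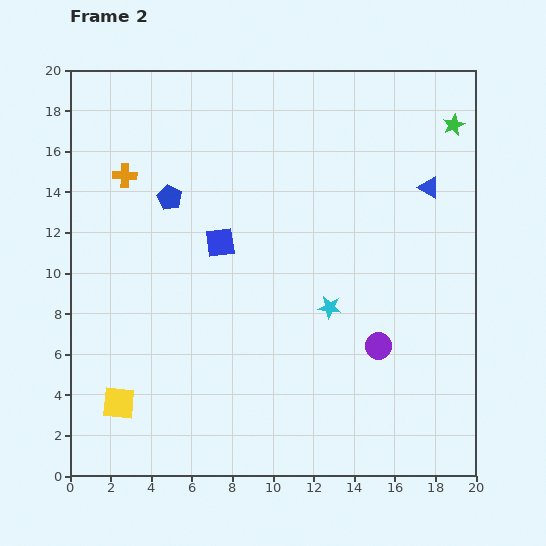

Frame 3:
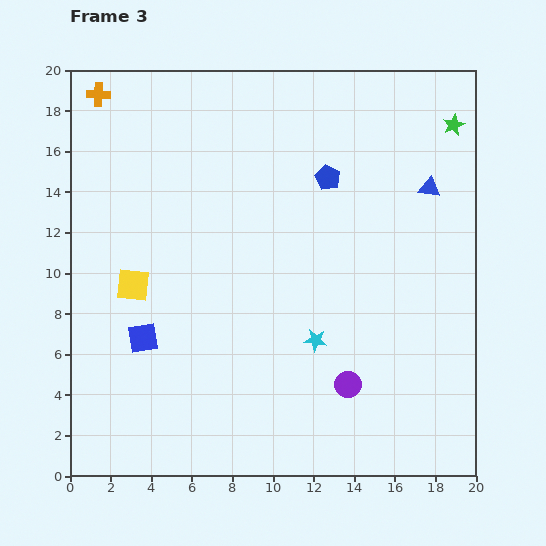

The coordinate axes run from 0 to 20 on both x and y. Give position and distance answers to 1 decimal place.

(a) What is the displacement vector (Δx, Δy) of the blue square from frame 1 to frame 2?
(-3.8, -4.7)

The blue square was at (11.2, 16.2) in frame 1 and (7.4, 11.5) in frame 2.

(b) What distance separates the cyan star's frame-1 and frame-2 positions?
1.7

The cyan star moved from (13.6, 9.8) to (12.8, 8.3), a distance of √(0.8² + 1.5²) ≈ 1.7.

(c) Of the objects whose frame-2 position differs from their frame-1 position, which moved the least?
the cyan star

(moved 1.7)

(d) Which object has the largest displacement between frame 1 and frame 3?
the blue square

(moved 12.1; next 8.4)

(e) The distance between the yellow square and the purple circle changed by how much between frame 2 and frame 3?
-1.4

Distance in frame 2: 13.1. Distance in frame 3: 11.7.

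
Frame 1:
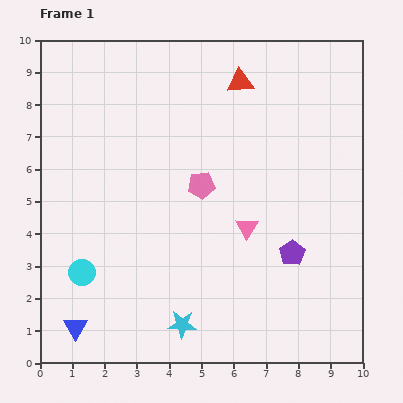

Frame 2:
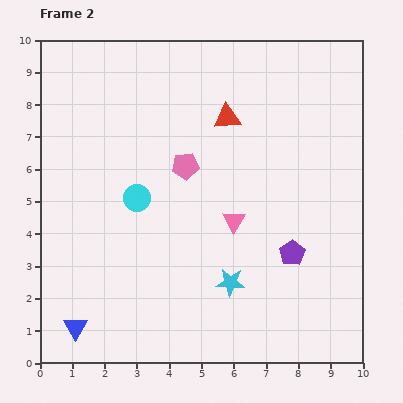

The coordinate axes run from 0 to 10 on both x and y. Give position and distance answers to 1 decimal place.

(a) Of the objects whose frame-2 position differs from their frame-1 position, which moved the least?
the pink triangle

(moved 0.4)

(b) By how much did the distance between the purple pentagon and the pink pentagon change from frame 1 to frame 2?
+0.8

Distance in frame 1: 3.5. Distance in frame 2: 4.3.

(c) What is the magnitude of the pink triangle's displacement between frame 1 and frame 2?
0.4

The pink triangle moved from (6.4, 4.2) to (6.0, 4.4), a distance of √(0.4² + 0.2²) ≈ 0.4.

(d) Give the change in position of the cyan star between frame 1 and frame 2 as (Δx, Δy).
(1.5, 1.3)

The cyan star was at (4.4, 1.2) in frame 1 and (5.9, 2.5) in frame 2.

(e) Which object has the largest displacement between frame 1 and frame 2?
the cyan circle

(moved 2.9; next 2.0)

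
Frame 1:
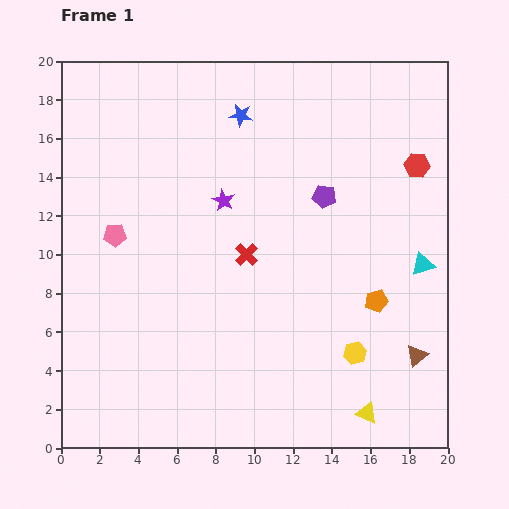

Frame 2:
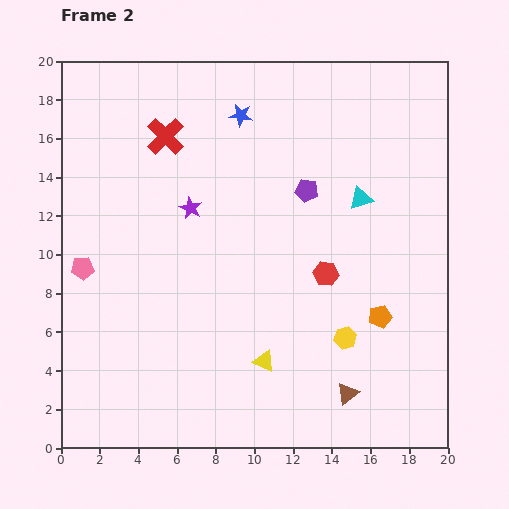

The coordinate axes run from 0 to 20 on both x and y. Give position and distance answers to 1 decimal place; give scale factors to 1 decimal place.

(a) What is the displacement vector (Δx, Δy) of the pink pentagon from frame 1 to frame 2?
(-1.7, -1.7)

The pink pentagon was at (2.8, 11.0) in frame 1 and (1.1, 9.3) in frame 2.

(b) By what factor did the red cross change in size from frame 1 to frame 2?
1.7×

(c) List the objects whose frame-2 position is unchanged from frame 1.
the blue star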